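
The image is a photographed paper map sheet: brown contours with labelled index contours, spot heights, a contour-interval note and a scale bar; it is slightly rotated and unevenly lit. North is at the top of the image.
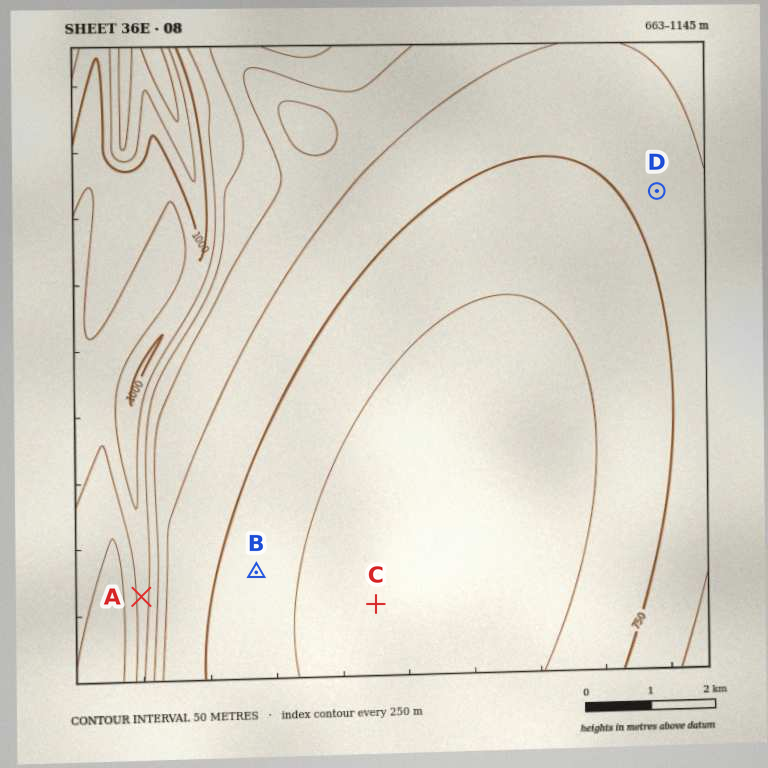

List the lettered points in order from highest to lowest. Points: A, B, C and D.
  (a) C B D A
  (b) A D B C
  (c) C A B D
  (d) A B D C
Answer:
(b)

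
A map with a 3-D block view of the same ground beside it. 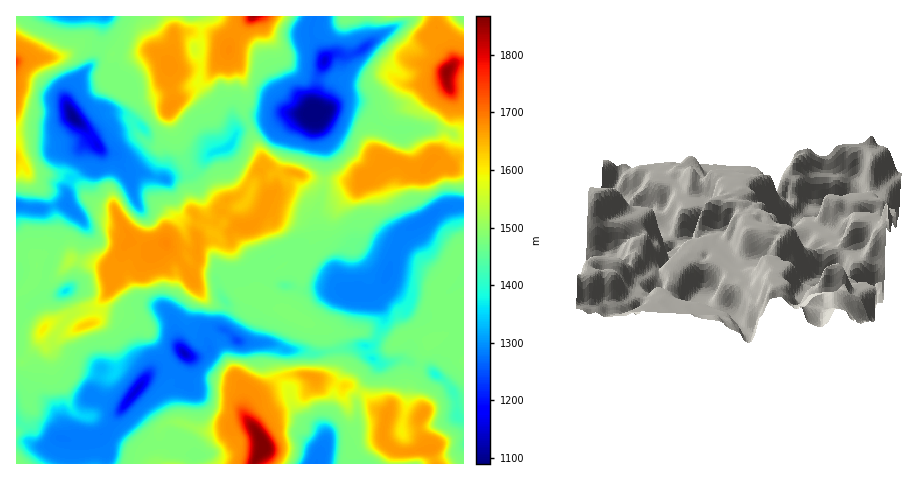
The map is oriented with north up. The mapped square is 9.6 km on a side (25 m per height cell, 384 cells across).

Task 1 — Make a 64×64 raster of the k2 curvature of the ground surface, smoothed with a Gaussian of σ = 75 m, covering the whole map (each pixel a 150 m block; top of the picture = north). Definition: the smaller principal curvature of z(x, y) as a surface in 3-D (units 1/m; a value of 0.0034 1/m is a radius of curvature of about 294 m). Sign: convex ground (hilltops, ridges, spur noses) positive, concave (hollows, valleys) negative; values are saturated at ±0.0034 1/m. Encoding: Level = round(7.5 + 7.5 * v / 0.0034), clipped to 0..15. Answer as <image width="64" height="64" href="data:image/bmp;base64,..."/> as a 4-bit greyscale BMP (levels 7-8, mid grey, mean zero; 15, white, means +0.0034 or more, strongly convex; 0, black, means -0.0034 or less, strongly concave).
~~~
<image width="64" height="64" href="data:image/bmp;base64,Qk12CAAAAAAAAHYAAAAoAAAAQAAAAEAAAAABAAQAAAAAAAAIAAATCwAAEwsAABAAAAAAAAAAAAAAABEREQAiIiIAMzMzAERERABVVVUAZmZmAHd3dwCIiIgAmZmZAKqqqgC7u7sAzMzMAN3d3QDu7u4A////AHd2Q0RERUJXd3dUM0RFVWY5mYh3cVYmiHZTWIdRJFU1dlNGd3d3YliHd3Zmd2Q0VieJt4aDNiV4dDaJiHd4YzZTJGd3d3d0OYh3d3d3ZFZ2JnmmlmQlJHdjaYd2d4ioNUJER3d3d3UniHd3d3ZleHUmeIV0RkMkd1SJh1RXiKg2ZZg1d3Zmd0Jnd3d3d2WJg0eIRVJZcxNnU3iGVGZVY1dWh1RmVWZndCZ4h3h3VIlzeZUnc1dSJGdUd3dUdzAlZmeIZVZ4mGZWY2iIiIdTeGSIYlh0VlVWdkR3iGOIhjVViJhkV3aHZiJ2NYiYh2RWZnU1eHNVZmZnNIiIg2mpNlWIh1VmVWZnUEdjRoh1M0Z2ZVd3U2dURXckiIqTWbg3VXh2VnZDZmdzBndDMyIkZ3ZmeHdEeHdlhzV3ioVXY1dGd3d4iGNGZncQZ3ZVZSVoh3eIhlV4iXSIVGZmVFQ1hTZ3d4iIhTaId3AGd3d2F2iIiId1VWeJdXqFVVRFZmdjZ3d3d3iIRXiIdQR3h3YneKmHZWZ2iJmHaGVmd3d3YxV3d3d3d4hUVnh3RGd3ZkR3u4ZFZ3eIiHZkV3VWeHdSV4eHdmdnd1REVndmd3YzU1h4ZGd3dmVERWeHQjNWZ2Z3d3dmh3d3VWd2VVVnYgFUJXZWiHVDMiNGd3U0d2Z4h3d3dmeHZWd3eJdlQzZANnZCMyIiEAACVVVEREWZh3eId3d1d2ZmRFZ4h2aIRUNoh3ZCMhACV3eIiHZEQ3iHd4iHd2V5dWd2Q0Z3d5tjZnh3d0MzRWd4h4iIiHiDV4h3eHd3dWmWRoiIZGd3inJnd3ZUM2iHd4eId4iHiJVGiHd3d3d1WJdlaImFV3iIU2ZDIiNXiIeHh4iHeId4hkZmZ3d3d3ZVZ3dmVWZXd3Y0QjRGZWiId3eId3d3dmZlRnVXd3d3d2VVZ3dlRDV3UhIliIdmaId3d4iHd2QyM0RHhld3d3d3d2Q2ZlV3QkZTJGdnlkVniHd3iIdlM0Znd1VmVnh3d3h3dABFRIl2MjVWZHmWJXiIiHd3dlRGd3d3dVdmd3d3d4d2UTY1eIdGdlVUiZUmd3d3dlZ2VFd3d3d2VneIh3d3h3d2VjaIh2iXZmWIczd3d3d3d4dkVnZnd3dWd4iId3d3dndmR4h3eId4Z4djN2Z3d3d3h3U1VEVnd1V4iIeHd4h2eGVXmHd4iIh3d4UkRFd3eId3dkNFVFZ3ZIh3d4d3h3ZpdWZ3d3eId3d3gxVlRXd3d3d3ZWmnRWdkeXZ3d3eHd2d2VEZ4d4d4h3hzSKhTNWd3d3d3eJlkZ3VYdniIeHeHdndkJXiHd4iHZ4Znl1ZTM1Z3d4h3iHRWd1RWeIh4h4d4hkNHiHd3eIZYhmeHeIdlNGd3d3d3dUVndkaIiImHeIiDBGh4dkR5hWh2d4iIh4lkV3d3d3h3U0V3VIl3iXdoh0And3dkI3lkZ3d2eIiHiYVXd3dnd3dmQjVkSIdlQ0djAGZXh2EERmV4dndnd3eIhkZ3d3ZWZ3d2MiREVhAAATIFdUqXQBZWZKpViHVnd4d3RnZ3ZUNFZ3eHMTRDEjRDMzmFOZcQeXZUeDWIh2Z3iHdVdndmd2ZlVnd1IhF4iKgxWYZVZQGah1ZERpmHdXiIiGVlZmiod4dTM1dlVndoliJYdomDE3h0N3ZUZ2Z2Z4h3VlVWeZh4h2Znh2V2WGZ2VFZUiVJEQxAlZ3ZERWd3d2Z5ZEaJiIh3eHiYZXZJdZdndTMiJXYyM0VmZ3ZTZ4dneKlkRXiId3d3iIh3mGh2ZWdlZ2ZndVd2Z3ZGiHRIiHZ4hVZlWJd3h3d3iHiYh3VDRWeHVndUZ4ZndkNnZkaahmZ3dlZlZniHd2d4iIiGZTVmVnQVdUaJl3h3YyNGZIl2d3ZDNWZHmYd1RoiHeHZ2Nnh1UDdkd3iHiHd2ZCR1Z1VDNVVTZ1aqhkNHiYhmdnc1iIYyeFWYZnd3d2Z3QndVIlZ2VmVHdFUyNUNFVjRmdzV3YwZ3RoYlU0V3d4hiR2M3ZnVEVkZ1Q0Z3ZDIxFGV3NVUQR3ZHY0Y1Qld3iGRWUmd2Q0NGZHd3d3ZlVDRldGhGUgR4dVdVZIuUJniIVXZUZlRGdiV0d3d3ZmdkaZiFWVdQJ4dTNGdUmpczZ4dmh1NkM0Z2Q1Vnd3d3dVd4iYZXRjBnYyNndkV4iHRGd3eIcmZ3VFQzRVVndmVFiHVWd1U1ImY2d3d1V2eJhlRXd3dzWJdERXZlRndVVWeGRnV4ZVRFdFqYd3VHd3ZmZkRFVmQ1dVdWh3NZhVaIeHRalWdVZCRTWYh3dEeId2VXU0RWZlM2eVWIc1l1eHd4Y3l0VlVWUhBZh3dkV4iIhUdml3RWd2RIZHh0OHeYZVdjmXVGZmd3YAV3dlRneIiVN5eJpDd4mDZhR4YmiJdWd2OLl1V4iXZ2End2Vnd4h3Q3iIiFN3iaNmEWdkN4hnmIczeoRniYdmdmeHVYmIiHY0eIiHU2Z4k1YxJEMUiHmYd2M2V4iHZFZ3d4dUiph3dTR4iHdTRWdyZlZmdRBYiYZndlRXd2RFZ3h3d2Rohnh1VGiId1R2VlJnd2VWYQN3Zoh3d3dTNXd3iHV3dVZmeYdkaYd2VphVM3d0NVNEEAVnmId3czZ3d3d4dFd3ZVablnVnZ2NEVlVRV2Jql2ZkABNniHdkd3dlREVUNnd3VFdlVmVXVJhmd3MmYouYdnZjAAR4dT"/>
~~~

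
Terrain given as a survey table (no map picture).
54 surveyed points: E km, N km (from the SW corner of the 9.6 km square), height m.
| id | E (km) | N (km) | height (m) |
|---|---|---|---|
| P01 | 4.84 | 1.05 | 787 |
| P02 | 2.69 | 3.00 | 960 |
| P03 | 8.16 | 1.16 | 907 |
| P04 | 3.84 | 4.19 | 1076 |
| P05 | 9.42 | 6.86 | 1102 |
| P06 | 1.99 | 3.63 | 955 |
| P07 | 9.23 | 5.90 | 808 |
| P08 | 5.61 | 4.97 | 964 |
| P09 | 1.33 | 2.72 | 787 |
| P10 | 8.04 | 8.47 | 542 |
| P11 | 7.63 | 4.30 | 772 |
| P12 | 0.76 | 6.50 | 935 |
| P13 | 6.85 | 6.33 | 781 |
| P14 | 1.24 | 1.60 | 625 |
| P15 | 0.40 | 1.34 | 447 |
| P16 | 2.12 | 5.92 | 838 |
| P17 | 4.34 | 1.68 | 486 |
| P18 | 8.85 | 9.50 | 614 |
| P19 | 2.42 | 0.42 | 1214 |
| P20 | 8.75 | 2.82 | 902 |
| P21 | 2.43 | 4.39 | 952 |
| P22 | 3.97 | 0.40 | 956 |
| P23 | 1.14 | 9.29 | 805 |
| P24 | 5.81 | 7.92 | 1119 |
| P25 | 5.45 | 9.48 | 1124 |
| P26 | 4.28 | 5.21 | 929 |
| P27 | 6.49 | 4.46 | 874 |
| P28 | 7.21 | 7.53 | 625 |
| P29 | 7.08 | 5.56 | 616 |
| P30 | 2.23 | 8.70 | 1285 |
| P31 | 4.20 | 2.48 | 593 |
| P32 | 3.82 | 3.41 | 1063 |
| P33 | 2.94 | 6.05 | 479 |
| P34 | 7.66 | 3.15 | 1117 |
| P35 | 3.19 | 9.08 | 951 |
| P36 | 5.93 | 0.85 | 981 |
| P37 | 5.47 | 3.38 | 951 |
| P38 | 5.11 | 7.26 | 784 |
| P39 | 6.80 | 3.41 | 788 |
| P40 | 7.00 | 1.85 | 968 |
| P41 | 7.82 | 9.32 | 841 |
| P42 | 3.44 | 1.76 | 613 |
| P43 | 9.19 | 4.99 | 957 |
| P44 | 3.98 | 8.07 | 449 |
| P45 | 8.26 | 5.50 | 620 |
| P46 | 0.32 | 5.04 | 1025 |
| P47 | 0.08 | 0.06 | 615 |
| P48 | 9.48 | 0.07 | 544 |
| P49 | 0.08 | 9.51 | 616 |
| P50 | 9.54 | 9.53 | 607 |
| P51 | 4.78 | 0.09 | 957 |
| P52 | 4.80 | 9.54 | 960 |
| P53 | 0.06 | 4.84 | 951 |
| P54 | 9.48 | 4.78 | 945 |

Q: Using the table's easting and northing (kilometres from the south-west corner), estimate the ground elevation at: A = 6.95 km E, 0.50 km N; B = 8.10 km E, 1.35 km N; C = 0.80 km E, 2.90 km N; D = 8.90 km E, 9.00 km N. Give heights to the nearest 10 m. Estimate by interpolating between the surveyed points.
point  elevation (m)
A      960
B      950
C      750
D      620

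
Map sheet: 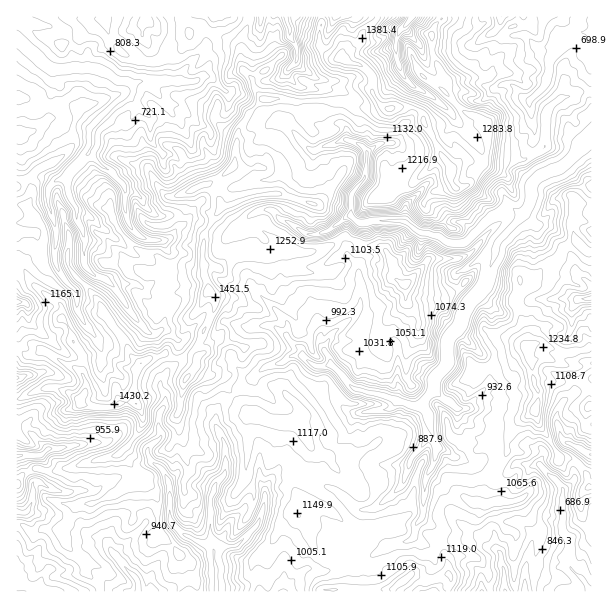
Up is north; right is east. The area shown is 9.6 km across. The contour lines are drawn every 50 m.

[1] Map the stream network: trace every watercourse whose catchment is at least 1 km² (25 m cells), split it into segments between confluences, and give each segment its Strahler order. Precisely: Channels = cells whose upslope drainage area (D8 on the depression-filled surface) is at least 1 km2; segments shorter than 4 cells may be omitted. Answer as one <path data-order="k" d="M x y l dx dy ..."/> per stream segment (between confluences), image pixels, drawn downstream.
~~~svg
<path data-order="2" d="M213 557l2 3 0 6 1 1 0 24"/><path data-order="1" d="M116 555l1 3 8 8 0 1 12 12 1 3 0 9"/><path data-order="1" d="M501 555l0 9 3 6 0 20 2 1"/><path data-order="1" d="M377 552l7-3 3-3 3 0 6-3 5 0 1-1 5 0 7-6 0-3 2-2 0-6 7-10 0-18 2-2 0-13 1-2 0-4 8-12 0-3 1-2 0-7 2-2-2-3 0-4-1-2-2-12-1-1"/><path data-order="2" d="M212 548l1 1 0 8"/><path data-order="1" d="M369 509l5 0 3-3 6-3 19-18 3-6 3-12 2-2 0-4 1-3 12-12 2-3 0-5 6-7 0-3"/><path data-order="1" d="M264 497l0 9-1 1 0 3-2 2-3 12-21 21-3 1-10 0-9 5 0 4-2 2"/><path data-order="1" d="M33 483l0 11-1 1 0 8-3 6-5 4-7-1"/><path data-order="1" d="M545 470l1 3 17 15 0 43 1 3 6 6 0 14-1 1 1 12 3 3 0 2 12 10 0 2 6 7"/><path data-order="1" d="M68 447l-6 0-2 2-12 0-6 6-21 0-1 1-3 0"/><path data-order="1" d="M572 444l9 5 3 3 7 3"/><path data-order="1" d="M156 441l-3 2-6 6 0 4 5 9 6 3 6 6 4 9 0 3 2 2 0 34 1 3 12 12 18 9 3 0 8 5"/><path data-order="1" d="M222 438l2 2 0 4 1 2 0 27-1 3-9 9 0 3-2 1 0 3-3 6 0 38 2 1 0 11"/><path data-order="2" d="M431 428l0-8-6-12 0-9"/><path data-order="1" d="M368 411l4 0 2-1 15 0 7-8 5 0"/><path data-order="1" d="M467 408l-9 0-3-1-8-8-4 0-9-9"/><path data-order="2" d="M401 402l4 0 5 3 9 0 6-6"/><path data-order="3" d="M425 399l9-9"/><path data-order="3" d="M434 390l0-10 13-17 0-22 2-3 10-11 2-6 1-1 0-5 8-13 12-12 0-2 3-3 1-3 0-4 3-6 0-5 6-12 2-12 28-30 0-1"/><path data-order="1" d="M255 375l11-9 9-1 1-2 5 0 10-7 11 0 1 1"/><path data-order="2" d="M332 365l22 24 9 1 6 3 12 2 2 1 3 0 6 3 4 0 5 3"/><path data-order="2" d="M303 357l12 9 12 0 2-1 3 0"/><path data-order="1" d="M287 336l1 3 6 6 5 2 3 3 0 4 1 3"/><path data-order="1" d="M92 333l0-1-8-8-7-15 0-16-2-3-10-9 0-2-6-7-3-6 0-6-2-2 0-9 2-1 0-21-2-2 0-4-3-5 0-6-3-4 0-17 2-3 6-6 10 0 2-3"/><path data-order="1" d="M146 330l-18-21-3-7-8-9-3-6-10-9-3 0-2-2-6-1-7-8-2-3 0-28-1-2 0-4-3-6-3-3 0-12-5-6-3-6 0-3-1-2 0-15"/><path data-order="1" d="M579 299l11 0 1-2"/><path data-order="1" d="M360 294l0 12-1 3-11 12-1 0-17 15 0 2-4 6-2 7 5 5 1 3 0 4 2 2"/><path data-order="1" d="M138 234l-1 0-6-6-3-6 0-3-2-1 0-6-1-2 0-22-2-3-16-17-5-1-12-12-1 0 0-2"/><path data-order="2" d="M351 216l6 6 12 0 2-1 31 0 2 1 3 0 6 6 1 0 6 5 8 0 4 3 6 0 11 7 15 0 3-1 24-24 9-5 6-6 6 0 9 8 1 0 3-3"/><path data-order="3" d="M525 212l3-3 0-3 3-6 0-15 2-3 6-6 6-2 7-4 8-2 3-3 1 0 27-28"/><path data-order="1" d="M264 210l8 0 9 9 6 2 3 3 1 0 15 10 12 0 2-1 7-2 8-6 6-3 6-6 4 0"/><path data-order="2" d="M68 177l1-4 20-20"/><path data-order="2" d="M89 153l1-1 0-3 3-3 0-12 2-2 0-3 24-24 4-1 8-6"/><path data-order="2" d="M368 153l-2 3 0 14-1 1 0 8-9 9 0 1-5 6 0 21"/><path data-order="1" d="M378 144l-7 6-2 0-1 3"/><path data-order="1" d="M299 138l12 12 6 0 7-4 5 0 1-2 3 0 9-4 6 0 9 4 3 0 6 6 0 3 2 0"/><path data-order="1" d="M135 104l-4-5 0-1"/><path data-order="1" d="M164 101l-9-9-2-3 0-8"/><path data-order="1" d="M531 99l14-13 1-3 0-6 3-5 0-10 2-3 18-18 15 0 1-2 6 0 0-12"/><path data-order="2" d="M131 98l3-6 0-8"/><path data-order="1" d="M420 90l-6-3-12-12-1-7-5-9 0-20 2-1 0-3 3-6 7-6 3-6"/><path data-order="3" d="M134 84l-6-3-9 0-8-6-9-4-7-2-2-1-24 0-1 1-17 0-3-3-1 0-14-13-1 0-15-15"/><path data-order="2" d="M153 81l-15 0-4 3"/><path data-order="1" d="M195 81l-42 0"/><path data-order="1" d="M297 60l0-12-3-6-4-4 0-11-3-4 0-5-2-1"/>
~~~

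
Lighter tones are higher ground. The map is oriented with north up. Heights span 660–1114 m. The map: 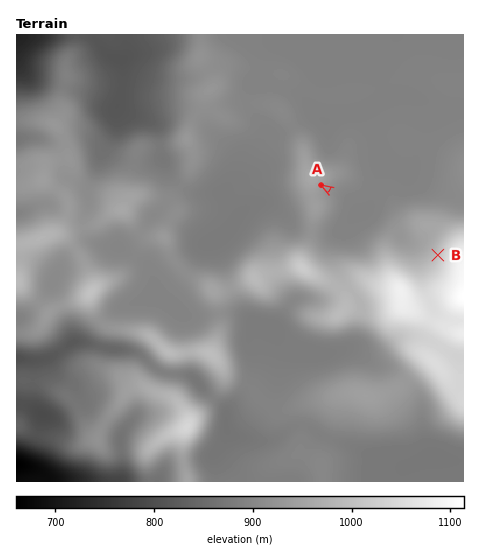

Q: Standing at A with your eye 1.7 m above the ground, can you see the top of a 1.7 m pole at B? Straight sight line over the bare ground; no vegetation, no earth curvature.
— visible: true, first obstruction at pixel None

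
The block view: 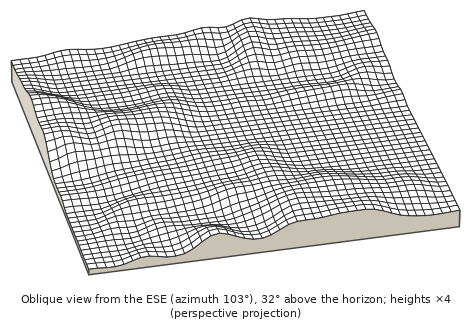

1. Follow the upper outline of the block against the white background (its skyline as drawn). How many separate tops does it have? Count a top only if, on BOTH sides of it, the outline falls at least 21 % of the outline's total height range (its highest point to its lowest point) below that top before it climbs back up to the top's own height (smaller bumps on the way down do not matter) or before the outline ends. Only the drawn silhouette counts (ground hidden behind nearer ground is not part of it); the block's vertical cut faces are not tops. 1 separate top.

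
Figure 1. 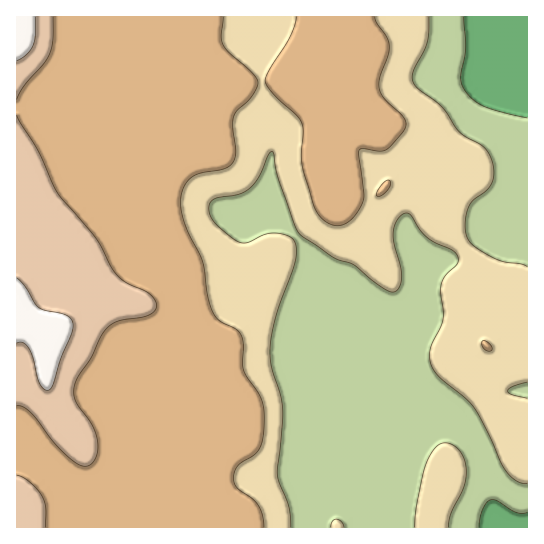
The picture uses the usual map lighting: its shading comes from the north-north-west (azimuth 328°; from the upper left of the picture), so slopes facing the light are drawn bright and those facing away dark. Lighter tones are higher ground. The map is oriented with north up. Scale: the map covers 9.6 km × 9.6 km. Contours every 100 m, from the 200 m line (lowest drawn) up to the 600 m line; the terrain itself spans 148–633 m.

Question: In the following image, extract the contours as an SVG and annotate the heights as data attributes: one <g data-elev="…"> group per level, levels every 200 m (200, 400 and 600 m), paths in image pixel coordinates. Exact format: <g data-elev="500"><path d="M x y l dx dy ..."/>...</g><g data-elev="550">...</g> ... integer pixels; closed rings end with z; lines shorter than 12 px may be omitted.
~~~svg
<g data-elev="200"><path d="M479 527l3-16 4-8 4-3 7 1 20 12 10 0"/><path d="M527 118l-25-6-19-6-10-7-8-9-4-12 5-29-2-32"/></g><g data-elev="400"><path d="M264 527l-2-12-3-9-6-7-16-12-4-9 2-7 3-5 17-12 6-8 3-21-1-22-4-9-15-24-1-27-2-9-6-5-16-8-7-11-5-16-4-32-16-33-6-23 2-16 8-12 10-5 24-4 8-7 3-11-3-24 1-10 3-7 14-13 7-12-1-6-4-5-24-21-6-8-2-10 2-18"/><path d="M485 350l5 1 2-1 0-3-3-4-6-3-1 5z"/><path d="M376 195l3 1 7-5 4-5 0-5-4 0-4 3-5 7z"/><path d="M296 17l-5 18-23 36-3 11 8 12 22 20 6 8 2 9-2 22 1 12 11 40 4 8 6 7 7 4 8 2 7-2 6-5 8-9 4-9 1-8-5-38 0-5 3-1 17 2 7-1 15-16 5-8 0-4-3-5-18-18-5-9 0-12 8-23 1-9-2-8-10-15-2-6"/></g><g data-elev="600"><path d="M17 343l6 0 5 4 5 10 6 26 6 7 5-1 4-7 8-25 9-23 2-12-3-4-4-3-21-5-7-3-13-21-8-8"/><path d="M17 61l9-6 7-9 2-11 0-18"/></g>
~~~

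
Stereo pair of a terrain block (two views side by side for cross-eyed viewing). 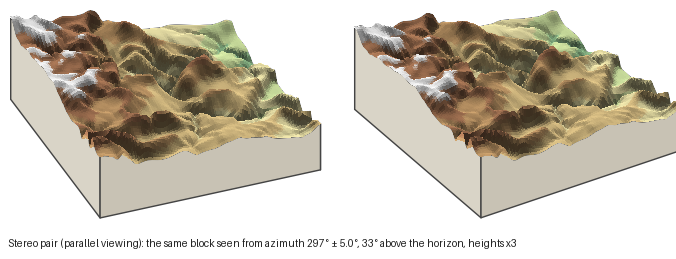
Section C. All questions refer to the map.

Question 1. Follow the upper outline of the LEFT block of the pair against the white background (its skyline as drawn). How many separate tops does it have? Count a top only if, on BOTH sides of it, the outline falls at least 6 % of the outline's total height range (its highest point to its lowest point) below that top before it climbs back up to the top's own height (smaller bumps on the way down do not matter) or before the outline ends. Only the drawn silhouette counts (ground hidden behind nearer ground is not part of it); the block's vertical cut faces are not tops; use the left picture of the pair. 2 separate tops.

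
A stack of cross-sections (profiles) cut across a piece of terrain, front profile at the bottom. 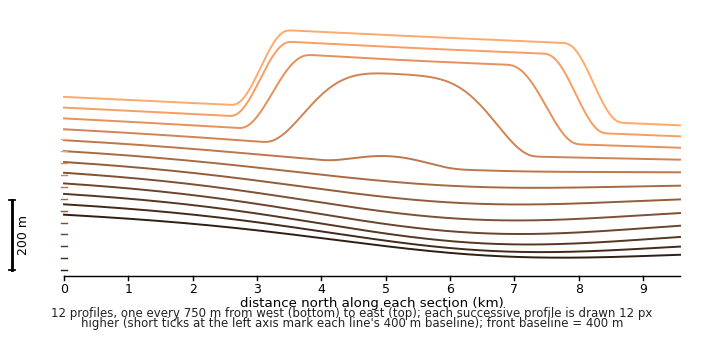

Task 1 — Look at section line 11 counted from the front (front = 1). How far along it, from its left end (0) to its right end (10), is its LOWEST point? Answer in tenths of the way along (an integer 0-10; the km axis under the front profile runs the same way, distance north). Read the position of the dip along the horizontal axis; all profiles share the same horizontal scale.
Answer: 10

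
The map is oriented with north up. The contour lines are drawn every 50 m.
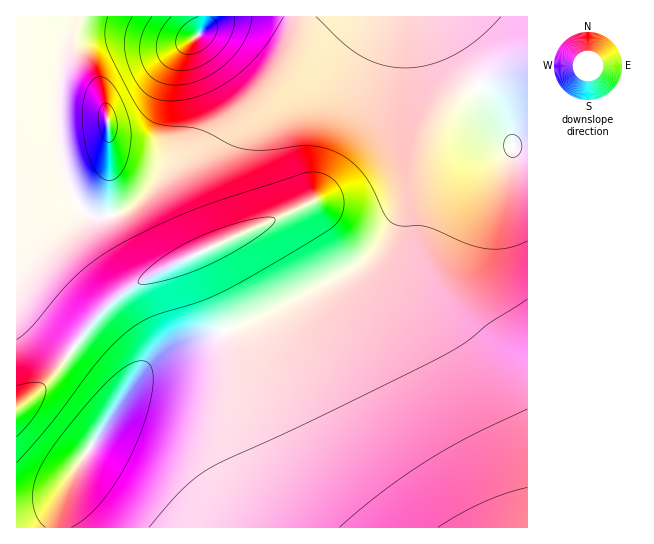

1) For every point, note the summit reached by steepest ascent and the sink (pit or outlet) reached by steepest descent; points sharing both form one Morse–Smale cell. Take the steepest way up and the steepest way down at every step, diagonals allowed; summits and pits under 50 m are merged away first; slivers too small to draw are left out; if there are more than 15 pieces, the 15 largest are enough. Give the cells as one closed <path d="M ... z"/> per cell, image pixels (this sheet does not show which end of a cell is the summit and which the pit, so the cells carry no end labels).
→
<path d="M527 16l-120 1-2 100 3 45-5 39-12 30-10 14-23 20-89 48-45 18 9 34 7 44 13 41 22 36 36 42 217-1z"/><path d="M406 16l-201 0-2 13-15 16-5 17 1 21 8 39-1 11-12 21-24 31-20 19-13 8-12 4-21-1-10-10-15-35-5-28-2-52 6-36 10-28 8-9 4 0-69 0 1 391 32-29 42-54 24-26 23-16 56-28 2 10 19 41 8 24 4 1 42-18 82-44 18-12 12-12 10-14 8-17 8-36z"/><path d="M223 332l-53 17-19 12-19 22-67 104-12 13-11 5-25 4-1 18 294 1-35-42-22-36-9-25-13-72z"/><path d="M203 16l-117 0-5 1-8 9-8 19-5 22-3 23 0 39 6 36 6 21 10 19 10 10 21 1 12-4 13-8 20-19 29-39 7-13 1-11-8-39-1-21 5-17 15-16z"/><path d="M194 255l-56 28-23 16-24 26-42 54-33 30 1 100 25-4 11-5 12-13 67-104 19-22 19-12 54-18-28-66z"/>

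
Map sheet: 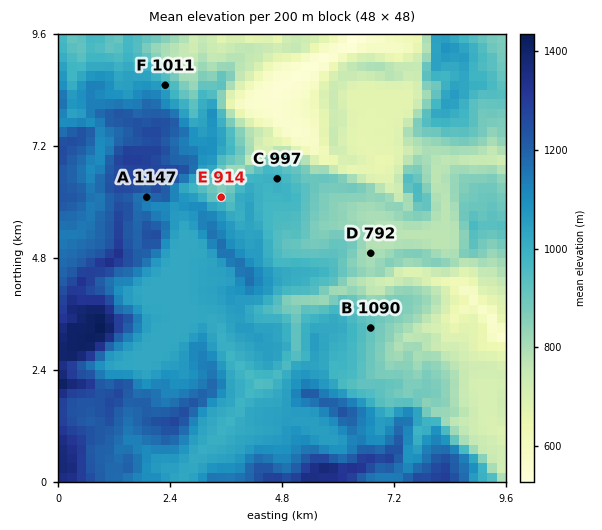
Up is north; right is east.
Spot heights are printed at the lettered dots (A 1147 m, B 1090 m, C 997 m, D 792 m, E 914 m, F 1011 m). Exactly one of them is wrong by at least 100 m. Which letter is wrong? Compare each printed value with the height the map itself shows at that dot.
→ B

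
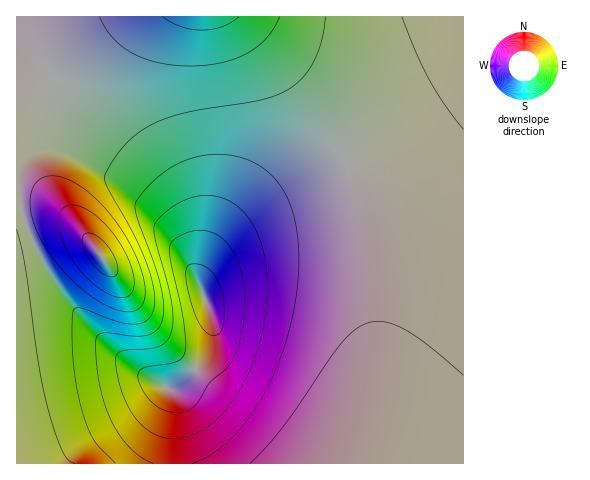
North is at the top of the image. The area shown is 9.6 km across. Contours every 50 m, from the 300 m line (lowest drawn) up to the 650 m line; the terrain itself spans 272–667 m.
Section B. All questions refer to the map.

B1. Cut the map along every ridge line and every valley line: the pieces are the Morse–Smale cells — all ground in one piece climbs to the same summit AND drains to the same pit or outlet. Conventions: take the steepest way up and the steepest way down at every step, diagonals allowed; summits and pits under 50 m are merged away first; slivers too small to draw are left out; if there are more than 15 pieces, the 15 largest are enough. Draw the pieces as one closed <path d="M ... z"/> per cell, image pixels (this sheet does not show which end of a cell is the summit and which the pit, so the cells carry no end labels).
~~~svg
<path d="M463 94l-16 13-44 28-139 70-21 15-24 24-20 34 0 7 14 40-2 22-18 25-12 12-11 5 5 11-2 64 291-1z"/><path d="M463 16l-446 0-1 6 20 35 22 28 25 25 60 53 28 33 19 39 3 16 2 22 4 10 6-18 14-21 15-16 23-18 27-17 119-58 44-28 17-13z"/><path d="M17 23l-1 440 156 1 3-64-5-11 11-5 12-12 13-16 7-17-1-20-17-46-3-29-6-20-12-24-16-20-33-33-42-37-33-34-24-33z"/>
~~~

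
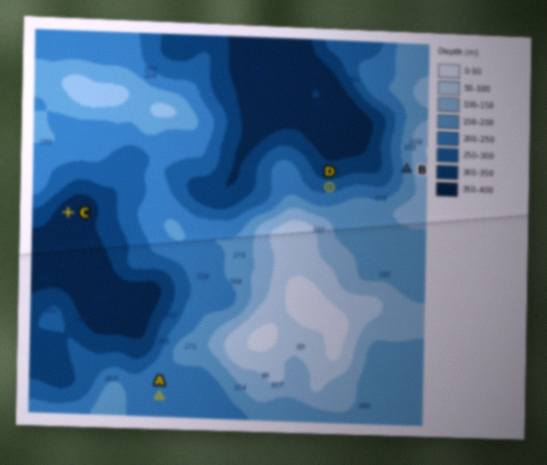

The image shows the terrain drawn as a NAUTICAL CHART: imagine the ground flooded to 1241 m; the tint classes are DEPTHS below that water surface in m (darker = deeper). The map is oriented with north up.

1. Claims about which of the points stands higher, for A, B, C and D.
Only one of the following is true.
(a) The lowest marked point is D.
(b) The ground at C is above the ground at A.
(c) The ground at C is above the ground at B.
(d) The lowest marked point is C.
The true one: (d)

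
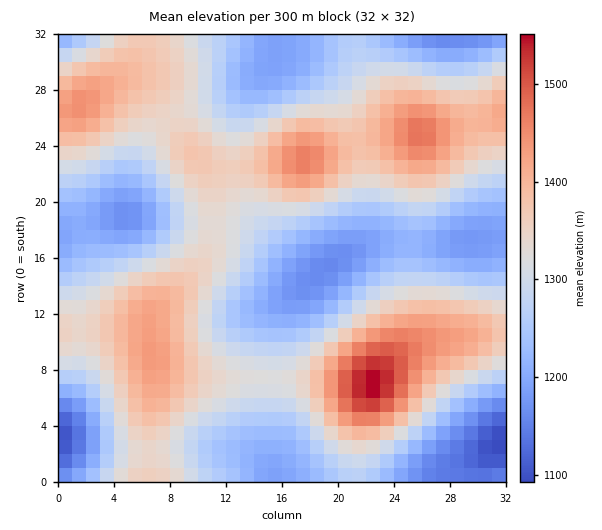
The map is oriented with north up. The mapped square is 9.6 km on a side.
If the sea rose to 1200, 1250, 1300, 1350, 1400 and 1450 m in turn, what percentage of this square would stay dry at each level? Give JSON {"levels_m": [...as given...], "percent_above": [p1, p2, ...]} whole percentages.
{"levels_m": [1200, 1250, 1300, 1350, 1400, 1450], "percent_above": [87, 71, 54, 34, 15, 4]}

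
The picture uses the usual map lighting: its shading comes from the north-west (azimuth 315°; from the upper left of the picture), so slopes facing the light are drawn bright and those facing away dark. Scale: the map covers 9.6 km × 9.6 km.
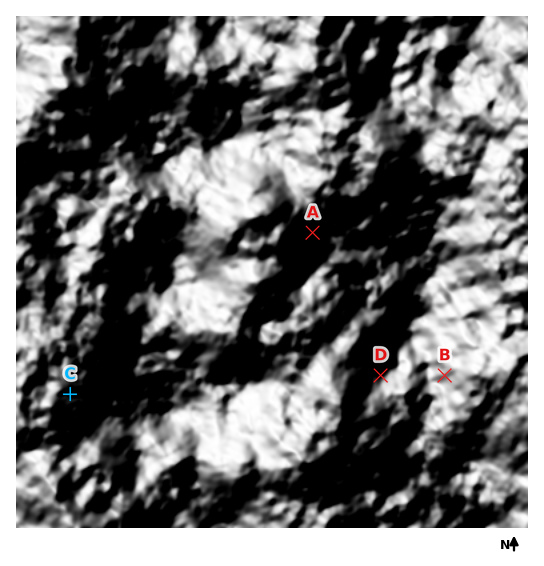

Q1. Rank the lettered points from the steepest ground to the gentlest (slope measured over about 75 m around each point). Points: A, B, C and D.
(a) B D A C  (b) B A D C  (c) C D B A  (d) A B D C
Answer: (d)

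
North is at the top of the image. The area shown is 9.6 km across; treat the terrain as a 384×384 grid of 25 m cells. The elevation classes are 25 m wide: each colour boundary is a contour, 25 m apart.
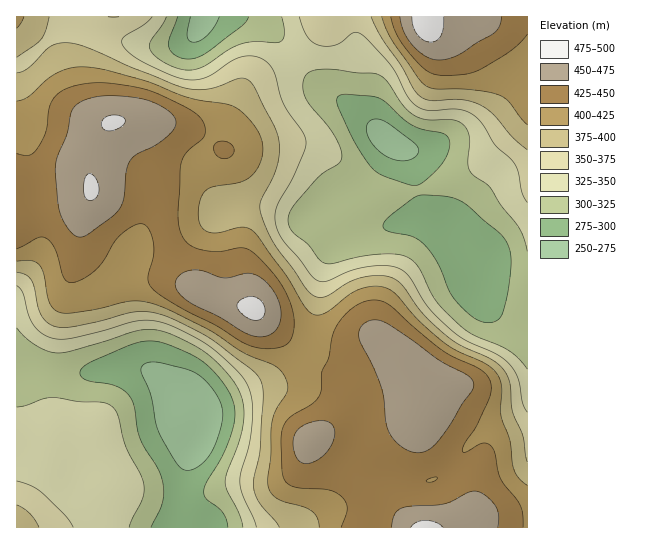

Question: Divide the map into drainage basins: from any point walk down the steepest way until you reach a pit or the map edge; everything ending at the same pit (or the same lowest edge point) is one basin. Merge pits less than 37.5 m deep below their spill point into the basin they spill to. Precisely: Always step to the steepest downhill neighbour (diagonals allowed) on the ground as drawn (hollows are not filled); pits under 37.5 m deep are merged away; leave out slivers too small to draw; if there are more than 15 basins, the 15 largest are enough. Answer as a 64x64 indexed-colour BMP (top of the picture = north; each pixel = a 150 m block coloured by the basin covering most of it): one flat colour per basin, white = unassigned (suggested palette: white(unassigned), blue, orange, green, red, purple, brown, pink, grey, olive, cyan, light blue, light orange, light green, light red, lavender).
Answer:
<image width="64" height="64" href="data:image/bmp;base64,Qk12CAAAAAAAAHYAAAAoAAAAQAAAAEAAAAABAAQAAAAAAAAIAAATCwAAEwsAABAAAAAAAAAA////ALR3HwAOf/8ALKAsACgn1gC9Z5QAS1aMAMJ34wB/f38AIr28AM++FwDox64AeLv/AIrfmACWmP8A1bDFACIiIiIiIiIiIiIiIiIiIiIiIiIiIiIiIiIiIiERERERIiIiIiIiIiIiIiIiIiIiIiIiIiIiIiIiIiIiIiEREREiIiIiIiIiIiIiIiIiIiIiIiIiIiIiIiIiIiIiIRERESIiIiIiIiIiIiIiIiIiIiIiIiIiIiIiIiIiIiIhERERIiIiIiIiIiIiIiIiIiIiIiIiIiIiIiIiIiIiIiEREREiIiIiIiIiIiIiIiIiIiIiIiIiIiIiIiIiIiIiERERESIiIiIiIiIiIiIiIiIiIiIiIiIiIiIiIiIiIiIRERERIiIiIiIiIiIiIiIiIiIiIiIiIiIiIiIiIiIiIREREREiIiIiIiIiIiIiIiIiIiIiIiIiIiIiIiIiIiIRERERESIiIiIiIiIiIiIiIiIiIiIiIiIiIiIiIiIiIRERERERIiIiIiIiIiIiIiIiIiIiIiIiIiIiIiIiIiIREREREREiIiIiIiIiIiIiIiIiIiIiIiIiIiIiIiIiIRERERERESIiIiIiIiIiIiIiIiIiIiIiIiIiIiIiIiIhERERERERIiIiIiIiIiIiIiIiIiIiIiIiIiIiIiIiIiEREREREREiIiIiIiIiIiIiIiIiIiIiIiIiIiIiIiIiIRERERERESIiIiIiIiIiIiIiIiIiIiIiIiIiIiIiIiIRERERERERIiIiIiIiIiIiIiIiIiIiIiIiIiIiIiIiIhEREREREREiIiIiIiIiIiIiIiIiIiIiIiIiIiIiIiIiERERERERESIiIiIiIiIiIiIiIiIiIiIiIiIiIiIiIiIRERERERERIiIiIiIiIiIiIiIiIiIiIiIiIiIRERIiIREREREREREiIiIiIiIiIiIiIiIiIiIiIiIiERERERERERERERERESIiIiIiIiIiIiIiIiIiIiIiIhERERERERERERERERERIiIiIiIiIiIiIiIiIiIiIiIhEREREREREREREREREREiIiIiIiIiIiIiIiIiIiIiIhERERERERERERERERERESIiIiIiIiIiIiIiIiIiIiIhERERERERERERERERERERIiIiIiIiIiIiIiIiIiIiIhEREREREREREREREREREREiIiIiIiIiIiIiIiIiIiIhERERERERERERERERERERESIiIiIiIiIiIiIiIiIiIRERERERERERERERERERERERIiIiIiIiIiIiIiIiIhEREREREREREREREREREREREREiIiIiIiIiIiIiIiERERERERERERERERERERERERERESIiIiIiIiIiIiIiERERERERERERERERERERERERERERIiIiIiIiIiIiIiEREREREREREREREREREREREREREREiIiIiIiIiIiIiERERERERERERERERERERERERERERESIiIiIiIiIiIiIRERERERERERERERERERERERERERERIiIiIiIiIiIiIhEREREREREREREREREREREREREREREiIiIiIiIiIiIhERERERERERERERERERERERERERERESIiIiIiIiIiIiERERERERERERERERERERERERERERERIiIiIiIiIiIiIREREREREREREREREREREREREREREREiIiIiIiIiIiIhEREREREREREREREREREREREREREREREiIiIiIiIiIhEREREREREREREREREREREREREREREREREREiIiIiIiEREREREREREREREREREREREREREREREREREREiIiIiIRERERERERERERERERERERERERERERERERERESIiIiIhERERERERERERERERERERERERERERERERERERIiIiIhEREREREREREREREREREREREREREREREREREREiIiIiERERERERERERERERERERERERERERERERERERESIiIiERERERERERERERERERERERERERERERERERERERIiIiIRERERERERERERERERERERERERERERERERERERESIiIRERERERERERERERERERERERERERERERERERERERIiIhERERETMRERERERERERERERERERERERERERERERESIhEREREzMxERERERERERERERERERERERERERERERERIiERETMzMzERERERERERERERERERERERERERERERETMzMzMzMzMzMxERERERERERERERERERERERERERERETMzMzMzMzMzMzERERERERERERERERERERERERERERETMzMzMzMzMzMzMxERERERERERERERERERERERERERERMzMzMzMzMzMzMzERERERERERERERERERERERERERERMzMzMzMzMzMzMzMxEREREREREREREREREREREREREREzMzMzMzMzMzMzMzMxEREREREREREREREREREREREREzMzMzMzMzMzMzMzMzMxERERERERERERERERERERERETMzMzMzMzMzMzMzMzMzMRERERERERERERERERERERETMzMzMzMzMzMzMzMzMzMzMRERERERERERERERERERETMzMzMzMzMzMzMzMzMzMzMzERERERERERERERERERETMzMzMzMzMzMzMzMzMzMzMzMRERERERERERERERERETMzMzMzMzMzMzMzMzMzMzMzMzERERERERERERERERETMzMzMzMzMzMzMzMzMzMzMzMzMRERERERERERERERER"/>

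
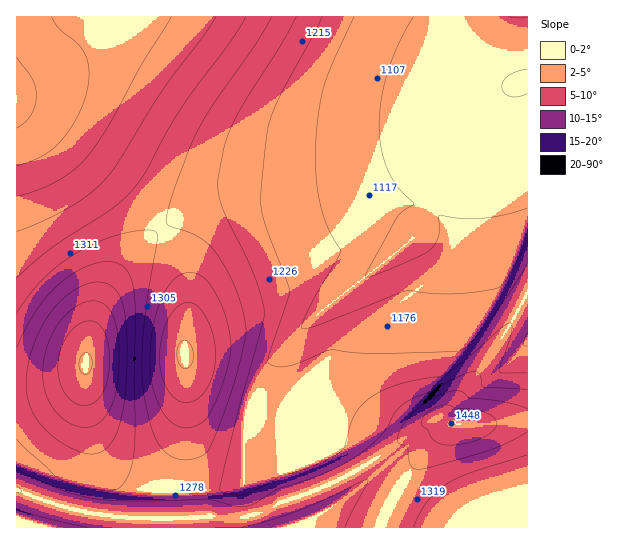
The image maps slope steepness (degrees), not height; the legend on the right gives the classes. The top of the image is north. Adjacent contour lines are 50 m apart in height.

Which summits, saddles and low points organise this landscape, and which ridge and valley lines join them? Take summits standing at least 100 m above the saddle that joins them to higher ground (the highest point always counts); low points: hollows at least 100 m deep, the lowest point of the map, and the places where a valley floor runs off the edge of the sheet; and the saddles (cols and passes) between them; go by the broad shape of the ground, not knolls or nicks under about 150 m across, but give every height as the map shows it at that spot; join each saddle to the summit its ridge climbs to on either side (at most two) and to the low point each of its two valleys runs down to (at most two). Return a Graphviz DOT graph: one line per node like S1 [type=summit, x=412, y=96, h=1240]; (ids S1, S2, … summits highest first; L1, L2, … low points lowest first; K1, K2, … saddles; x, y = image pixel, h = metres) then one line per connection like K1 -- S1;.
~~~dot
graph terrain {
  S1 [type=summit, x=17, y=95, h=1565];
  S2 [type=summit, x=185, y=355, h=1455];
  S3 [type=summit, x=455, y=423, h=1450];
  L1 [type=low, x=86, y=363, h=1046];
  L2 [type=low, x=518, y=83, h=1049];
  K1 [type=saddle, x=162, y=229, h=1301];
  K2 [type=saddle, x=182, y=489, h=1276];
  K1 -- S1;
  K1 -- S2;
  K1 -- L1;
  K1 -- L2;
  K2 -- S2;
  K2 -- S3;
  K2 -- L1;
  K2 -- L2;
}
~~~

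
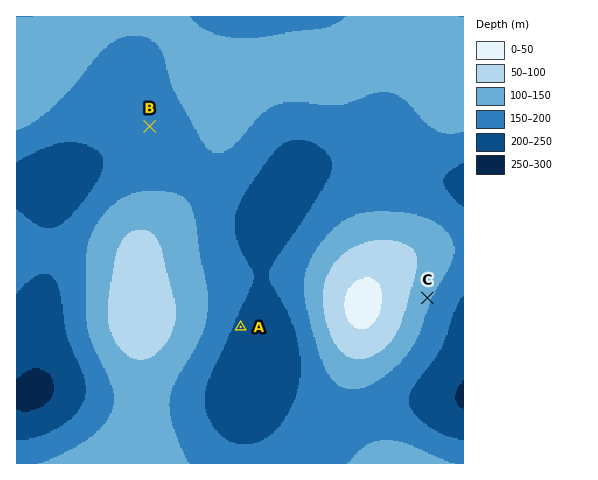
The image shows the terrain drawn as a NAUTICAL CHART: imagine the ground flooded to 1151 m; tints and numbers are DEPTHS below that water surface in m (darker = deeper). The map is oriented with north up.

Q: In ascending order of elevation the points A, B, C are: A B C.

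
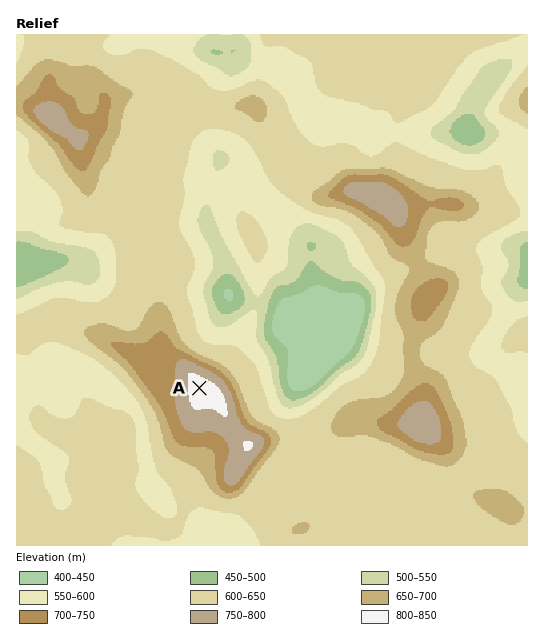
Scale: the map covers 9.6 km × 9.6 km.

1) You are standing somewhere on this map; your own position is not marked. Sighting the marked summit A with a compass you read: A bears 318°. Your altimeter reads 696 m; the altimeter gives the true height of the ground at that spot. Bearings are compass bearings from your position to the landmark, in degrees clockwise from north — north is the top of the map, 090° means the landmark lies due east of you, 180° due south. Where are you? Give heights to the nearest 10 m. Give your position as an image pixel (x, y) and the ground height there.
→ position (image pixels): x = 262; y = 458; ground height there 700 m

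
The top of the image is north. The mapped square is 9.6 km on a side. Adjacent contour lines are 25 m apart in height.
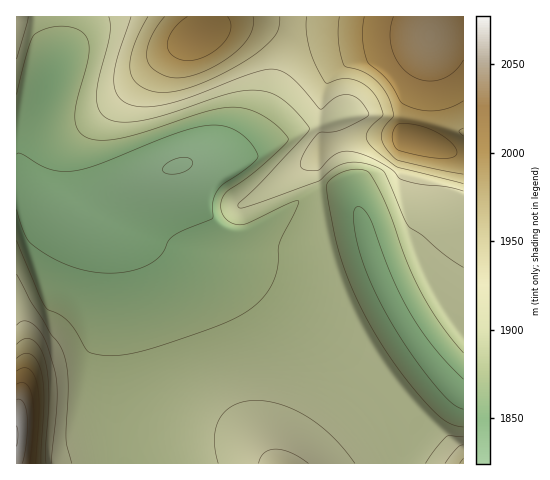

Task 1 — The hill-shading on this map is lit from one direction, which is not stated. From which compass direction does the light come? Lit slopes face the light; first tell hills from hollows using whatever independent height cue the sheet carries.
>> SW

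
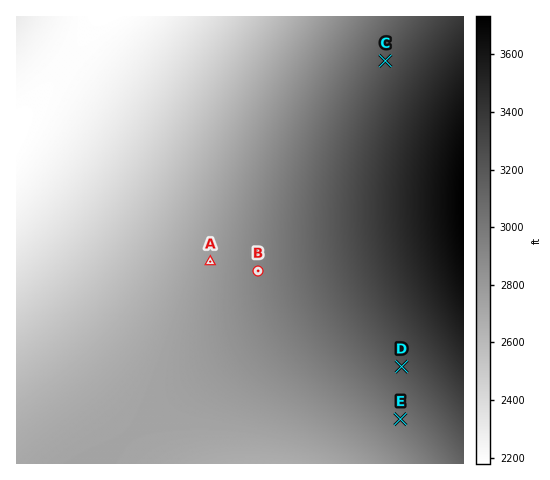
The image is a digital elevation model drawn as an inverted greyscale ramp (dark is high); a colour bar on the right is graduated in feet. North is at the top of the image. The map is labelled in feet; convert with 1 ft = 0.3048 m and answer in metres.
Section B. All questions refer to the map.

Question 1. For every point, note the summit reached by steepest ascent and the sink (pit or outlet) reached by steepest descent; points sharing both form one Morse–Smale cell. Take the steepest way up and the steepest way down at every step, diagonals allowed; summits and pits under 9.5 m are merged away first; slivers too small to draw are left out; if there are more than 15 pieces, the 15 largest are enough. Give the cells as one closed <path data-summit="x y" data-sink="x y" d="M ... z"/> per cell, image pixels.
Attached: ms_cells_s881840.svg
<path data-summit="463 203" data-sink="17 132" d="M463 16l-365 0-2 2-36 55-44 51 1 340 79 0 41-35 50-39 84-54 40-22 63-31 57-22 33-10z"/><path data-summit="463 203" data-sink="259 463" d="M463 252l-32 9-57 22-63 31-40 22-84 54-50 39-41 34 367 1z"/><path data-summit="17 17" data-sink="17 132" d="M97 16l-81 1 1 106 43-50z"/>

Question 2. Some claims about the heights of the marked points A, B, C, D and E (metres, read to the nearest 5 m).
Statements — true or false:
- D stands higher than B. true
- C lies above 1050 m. false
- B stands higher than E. false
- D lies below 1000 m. true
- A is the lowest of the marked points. true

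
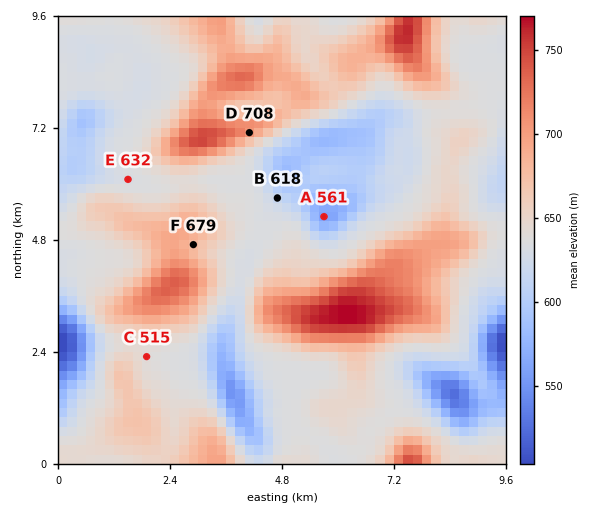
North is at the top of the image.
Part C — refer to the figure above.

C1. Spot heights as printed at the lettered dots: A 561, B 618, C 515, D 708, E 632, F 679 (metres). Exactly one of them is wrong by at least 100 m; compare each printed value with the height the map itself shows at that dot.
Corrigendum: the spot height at C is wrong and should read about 640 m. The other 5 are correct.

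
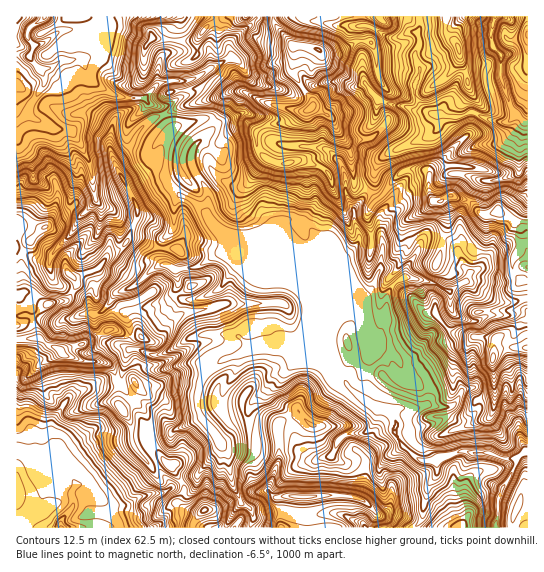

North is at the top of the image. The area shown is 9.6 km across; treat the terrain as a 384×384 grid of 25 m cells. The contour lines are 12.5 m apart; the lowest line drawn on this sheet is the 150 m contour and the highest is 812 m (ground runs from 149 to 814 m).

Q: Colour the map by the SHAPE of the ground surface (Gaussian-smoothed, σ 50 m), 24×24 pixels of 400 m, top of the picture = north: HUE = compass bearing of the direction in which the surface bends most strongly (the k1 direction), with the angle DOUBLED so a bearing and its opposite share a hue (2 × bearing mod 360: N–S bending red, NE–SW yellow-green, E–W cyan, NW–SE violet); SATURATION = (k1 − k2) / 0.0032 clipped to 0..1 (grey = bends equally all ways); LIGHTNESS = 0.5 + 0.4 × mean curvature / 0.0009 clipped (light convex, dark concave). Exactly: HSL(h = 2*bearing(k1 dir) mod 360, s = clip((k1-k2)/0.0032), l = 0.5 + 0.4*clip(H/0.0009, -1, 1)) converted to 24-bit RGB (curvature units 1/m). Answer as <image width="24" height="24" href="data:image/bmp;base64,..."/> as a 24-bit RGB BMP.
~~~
<image width="24" height="24" href="data:image/bmp;base64,Qk32BgAAAAAAADYAAAAoAAAAGAAAABgAAAABABgAAAAAAMAGAAATCwAAEwsAAAAAAAAAAAAAfYlzsXV6LYeajZxzbGWAbkuL2cE1RKeJ6qm5S+aENADqFgop3uJ/hYBKfKNFuywzmTX5kMn5IHeGSGKjpJe4897YAAoz1dGnfJqWfH2HWVucj35wa1FebaBBO4YYo95HOeJ414iZWQBozef+wOX80tP51NL50tr5wev43BxLXlJyMFpzm6Nxza54AAsz4L+yknN1gHt5gW98cVRpf2hue2BckuHEl+OBDG4mnitJG427X4wjsLkONj8bbGguRTEcpZopUsjVr4nGIyV/yc2OyHGrxJntAMTIgHRufX95eWJ4eF+FkYKhpNe7btamtHHUsqraLyNIfINEOWFU5ryBfk9OHmQhnXbIxOfVJX18ZhsiXUETPmAKOj4IYDUEB4EgcoVreWFcZ1ZAQH1FeEtBpMxousdmFmcLejA6ajNcXKB3aFqQxLWKkHakzqfgAP+UmX4rfzNsbFWVh5Lj37TswIXRjeaadh2BflBIiLxhUGLcu5bdjtPgboDJpUFBuefMMR5QfaiwbLluTKOry4nMmdihY5yVildhaz1MfU1WRohKQ8ZFH0JywV3M/J+OmRhi48wnXq9GKFw4O1sqtLBVwGaYt7vbsFhLJThVdreHyJCrQJx9M3Fg7tzUXjVfc0pOhWZ9eZ+pgpCpXE17yHgpTEwM/9V+UI3wixD630KtPrbXndr9Xf7hYsq+2kS56ixlNEBiY5NRTIVcs3V6SHtZiYY5fFRojoVxZ4uWoH16fGFyXkVhpTNcMxfW9/vQglkuZ43TnOzuzcD1zPUzSSUYn1QVsf8MDKU/kEm5b4qUb4JidHhYgHhtdoB0c25/naqLaGl5el5uhFNeRE6eYnq+bq7q6sCrj4zVlq5NWl4ZFygLmywU68fxV5bOeFFhzXewdlNEdoFNSW5GhIVgjoNlYomBcnt+nJR6g2mGV0l0plp9bd6XEvPuvLcGxbNMt0p1cZuD49P3xnXkVrIYDoVp1XbajKpNSpWMIsBfvpzcn6PViIrVtM3fblOKfn5/e4N2h118SS182fLo5PbVIgxWotDiqjx4faQ/l7yDRhpE4qFu2muqL4NYDDwX7bquMSXC69jzJcGThV5QbGVMe3BPfXF2f39/eGV6K59hNvVhU0wNfkgAFK0ZMHJRlVeszNu6uZpkDCQ41umjjEy+4ZarTIBYUFccrI4lGIMhllVBd2ZufH55h359gXp3e3t/UUBp79+vbxamIHXF8NvfZE2McIpGKlhR27yNx32CzZBKAJJbElai7pXK6azEMJ+kmmHLlG+yalOBeXZbdH1vfHN5k5N6blxjq4Uy4+8wRBiGh6NJWIs4lEJgpUFLKHRElLhWhb295LDELhKhCbxwWBcg68eYmLTXKGy5iUhrhUFyn7iFWIJzbGxQc15EXDBJGP+g8dikIWh+7ZTNpZctGmcmpODkp7nji8PVxKV+1SxSeYnkLAljhkte1/rRXjdccTJDoz5TT1SByaOcXT5gfFxRhalT4EtpANP4POu/ZTPCLkde0vf52NP4L9nd06LhrGTFjQC88vjTci2dQQhW2/PJb9Fhc0VxZ3yxfzeWgcO2lzt1wDpfkNGZRJy7zP/gmQDSJE9myJPmbXjiue15gHMNxxNOAPU3vIgQHTQlt+RkmS9TNQ9D3/rRZC9SbF97s5JtTIWWgE5uUyd11vXaYI3N2lSWXB0VwO9YPy4VCikMMnYe0Td//2V9SI0bWzwvf4JBaI98blhBYVMxQpmo58iOnT+5WYOBVYFiqWCPcUqLMl3L88DFqEZsq45TL3KshuehhFLlx4PYPqOGLFhLfdVM8Nb1PGO1ZVuLQIBkhn2niJC1T5mjzeu5MTTlxhpgzDOKzi5eWUQgJ1oIxpEAerzp4sbptOXuspjVKlaY98Mwch4wTlUuaXornIMAVMYybhlWg7m0RmiedX1pXHtRjiAS41sAAI9oRf8BU0vKr6DwzOj/zwL/WSIPeOwcfpQTcFwdLgUhz/zSEhGg7sjcIEdmx/bHPhRwx4Reu0pkcH0onp5lWFqEODx7352YHxLn64zRGJkXG1sYPQ4G4zJypeTVu2x33q+cMp+IDl3UkLFTRDl7a4FH3mltO9pgAgCL6uHQIQmS2MtkhHemcIp9PE5l03q65mOWMKWH325sPoipRCZgUspor9OHw9Ht293wxW/pivb0XTyMTDmVmWSW4/TXX7KHLAAzmuZJE//29Rzap6dic5CGUl1yEIkx/cowjjWT3F51t1HLG+vGIWaWaftPMiwUYD8adUUhtAIjof9GIzZnYmWav+GHznM1AD9Z0UMX"/>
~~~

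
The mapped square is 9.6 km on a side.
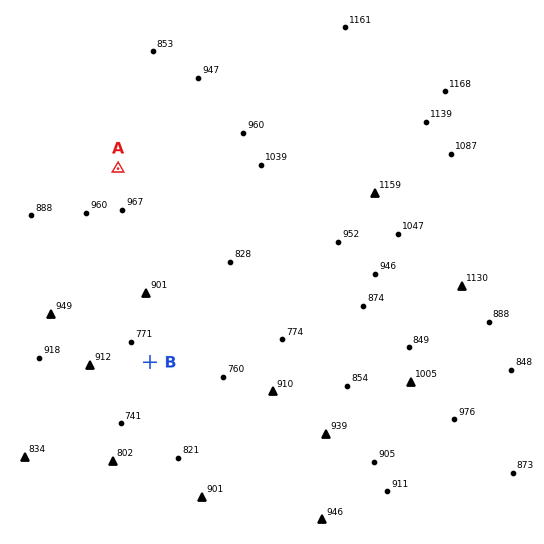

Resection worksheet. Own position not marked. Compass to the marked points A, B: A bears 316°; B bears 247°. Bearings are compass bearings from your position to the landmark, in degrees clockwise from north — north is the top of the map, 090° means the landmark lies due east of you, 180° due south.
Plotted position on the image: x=260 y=315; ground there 780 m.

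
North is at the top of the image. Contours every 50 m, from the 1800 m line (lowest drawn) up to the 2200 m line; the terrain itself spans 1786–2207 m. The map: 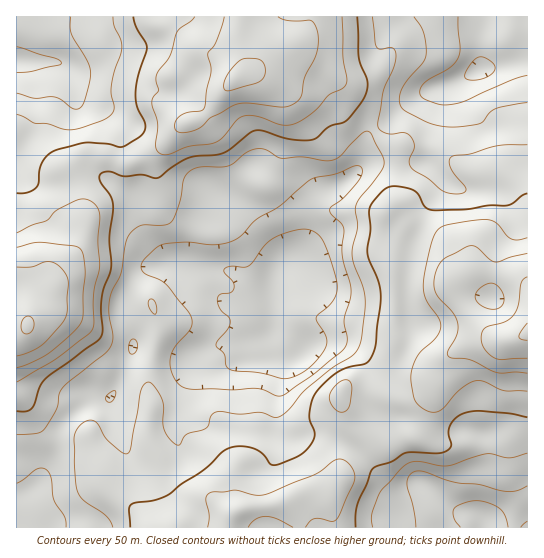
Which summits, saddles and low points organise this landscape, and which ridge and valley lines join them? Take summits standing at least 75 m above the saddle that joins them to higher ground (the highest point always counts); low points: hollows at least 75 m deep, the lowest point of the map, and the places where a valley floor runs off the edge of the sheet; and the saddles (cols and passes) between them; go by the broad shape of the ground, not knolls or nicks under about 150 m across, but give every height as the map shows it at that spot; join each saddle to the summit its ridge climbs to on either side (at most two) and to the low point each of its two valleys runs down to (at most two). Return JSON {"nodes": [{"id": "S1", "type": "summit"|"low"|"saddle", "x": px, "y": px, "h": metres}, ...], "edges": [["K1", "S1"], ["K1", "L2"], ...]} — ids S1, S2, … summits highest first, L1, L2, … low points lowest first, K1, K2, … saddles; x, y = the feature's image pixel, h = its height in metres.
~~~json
{"nodes": [
{"id": "S1", "type": "summit", "x": 527, "y": 333, "h": 2207},
{"id": "S2", "type": "summit", "x": 27, "y": 326, "h": 2206},
{"id": "S3", "type": "summit", "x": 237, "y": 78, "h": 2162},
{"id": "L1", "type": "low", "x": 479, "y": 70, "h": 1786},
{"id": "L2", "type": "low", "x": 282, "y": 266, "h": 1805},
{"id": "L3", "type": "low", "x": 485, "y": 526, "h": 1818},
{"id": "L4", "type": "low", "x": 17, "y": 61, "h": 1830},
{"id": "K1", "type": "saddle", "x": 342, "y": 442, "h": 2026},
{"id": "K2", "type": "saddle", "x": 115, "y": 161, "h": 2012},
{"id": "K3", "type": "saddle", "x": 374, "y": 130, "h": 1952},
{"id": "K4", "type": "saddle", "x": 59, "y": 439, "h": 1935}],
"edges": [["K1", "S1"], ["K1", "L2"], ["K1", "L3"], ["K2", "S2"], ["K2", "S3"], ["K2", "L2"], ["K2", "L4"], ["K3", "S1"], ["K3", "S3"], ["K3", "L1"], ["K3", "L2"], ["K4", "S1"], ["K4", "S2"], ["K4", "L2"]]}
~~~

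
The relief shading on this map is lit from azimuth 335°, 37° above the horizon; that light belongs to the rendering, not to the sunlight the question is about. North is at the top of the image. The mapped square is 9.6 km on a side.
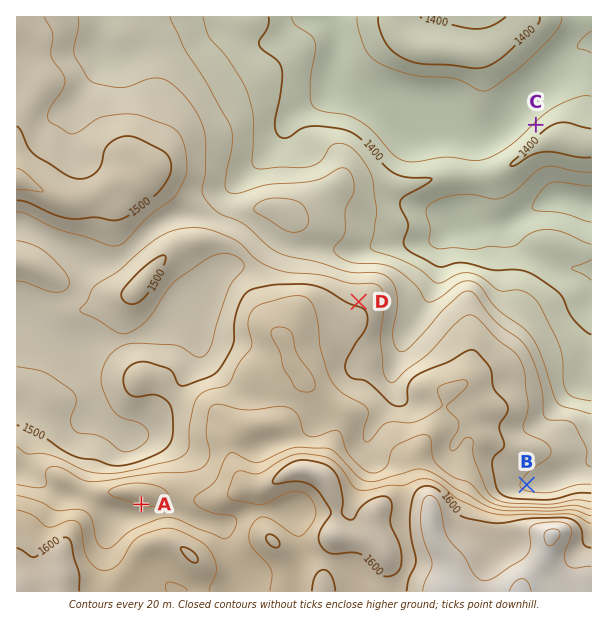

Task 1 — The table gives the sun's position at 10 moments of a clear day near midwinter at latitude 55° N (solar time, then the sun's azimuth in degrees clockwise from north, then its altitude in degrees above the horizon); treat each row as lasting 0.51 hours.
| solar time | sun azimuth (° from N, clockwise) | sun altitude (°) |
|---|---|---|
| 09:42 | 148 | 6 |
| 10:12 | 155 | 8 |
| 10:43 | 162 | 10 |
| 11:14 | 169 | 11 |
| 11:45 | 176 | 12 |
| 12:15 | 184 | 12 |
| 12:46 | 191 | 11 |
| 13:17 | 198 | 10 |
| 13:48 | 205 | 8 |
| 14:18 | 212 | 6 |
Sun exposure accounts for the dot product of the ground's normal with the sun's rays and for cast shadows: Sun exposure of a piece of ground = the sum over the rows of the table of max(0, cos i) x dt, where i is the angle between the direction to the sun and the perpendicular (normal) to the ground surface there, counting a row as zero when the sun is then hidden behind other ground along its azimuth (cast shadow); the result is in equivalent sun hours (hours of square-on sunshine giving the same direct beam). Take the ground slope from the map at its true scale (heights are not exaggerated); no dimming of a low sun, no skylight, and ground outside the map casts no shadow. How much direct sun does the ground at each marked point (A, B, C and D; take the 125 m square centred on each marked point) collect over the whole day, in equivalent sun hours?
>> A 1.2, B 0.1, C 0.5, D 0.7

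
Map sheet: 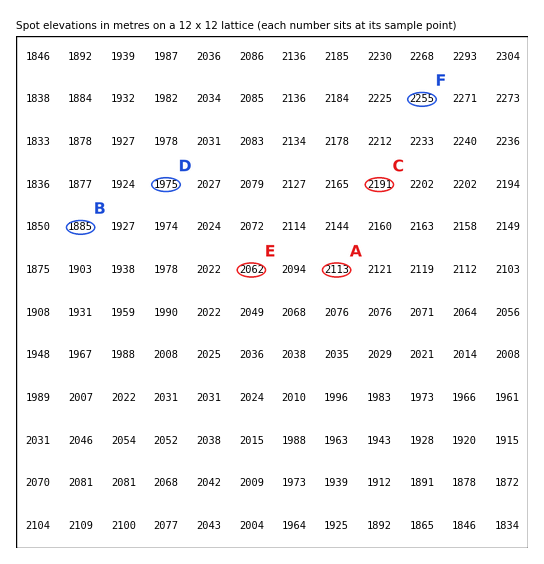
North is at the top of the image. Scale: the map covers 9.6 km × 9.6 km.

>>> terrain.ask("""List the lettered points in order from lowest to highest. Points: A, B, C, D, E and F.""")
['B', 'D', 'E', 'A', 'C', 'F']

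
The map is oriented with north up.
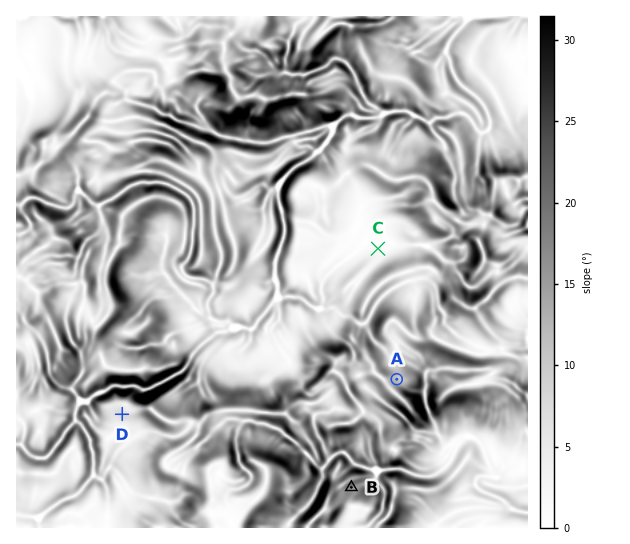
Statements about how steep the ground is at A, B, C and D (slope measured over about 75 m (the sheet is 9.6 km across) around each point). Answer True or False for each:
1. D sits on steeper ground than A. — False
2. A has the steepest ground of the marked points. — False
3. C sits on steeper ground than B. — False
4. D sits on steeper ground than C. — True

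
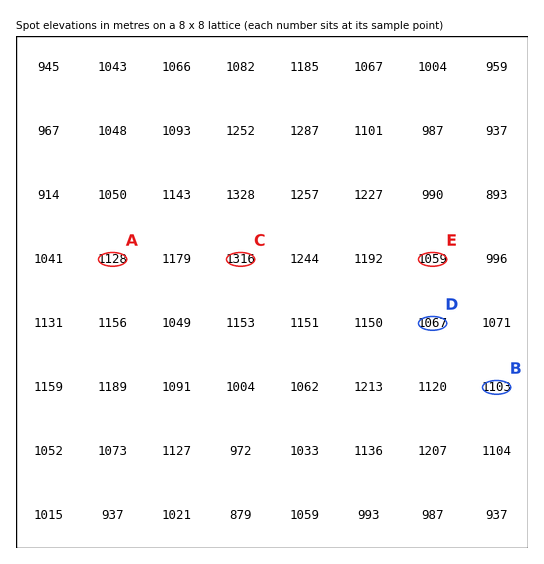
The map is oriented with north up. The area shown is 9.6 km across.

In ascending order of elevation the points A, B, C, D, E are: E D B A C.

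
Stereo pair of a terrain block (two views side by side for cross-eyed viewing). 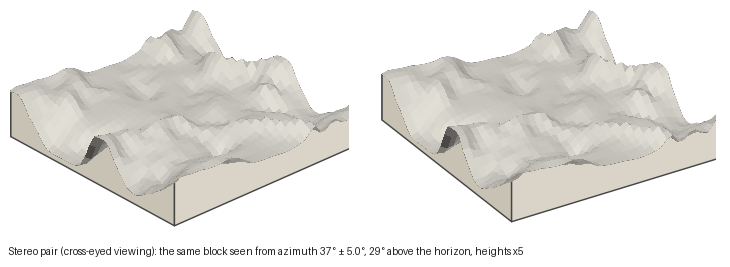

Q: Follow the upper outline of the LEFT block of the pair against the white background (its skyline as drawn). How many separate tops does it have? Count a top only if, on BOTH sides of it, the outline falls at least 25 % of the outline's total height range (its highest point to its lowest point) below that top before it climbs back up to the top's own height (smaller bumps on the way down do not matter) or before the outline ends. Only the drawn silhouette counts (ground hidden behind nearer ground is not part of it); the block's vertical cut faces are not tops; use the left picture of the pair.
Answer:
1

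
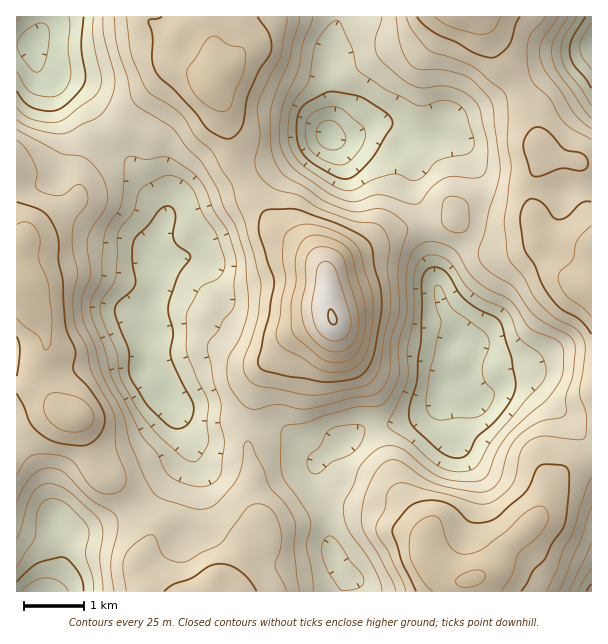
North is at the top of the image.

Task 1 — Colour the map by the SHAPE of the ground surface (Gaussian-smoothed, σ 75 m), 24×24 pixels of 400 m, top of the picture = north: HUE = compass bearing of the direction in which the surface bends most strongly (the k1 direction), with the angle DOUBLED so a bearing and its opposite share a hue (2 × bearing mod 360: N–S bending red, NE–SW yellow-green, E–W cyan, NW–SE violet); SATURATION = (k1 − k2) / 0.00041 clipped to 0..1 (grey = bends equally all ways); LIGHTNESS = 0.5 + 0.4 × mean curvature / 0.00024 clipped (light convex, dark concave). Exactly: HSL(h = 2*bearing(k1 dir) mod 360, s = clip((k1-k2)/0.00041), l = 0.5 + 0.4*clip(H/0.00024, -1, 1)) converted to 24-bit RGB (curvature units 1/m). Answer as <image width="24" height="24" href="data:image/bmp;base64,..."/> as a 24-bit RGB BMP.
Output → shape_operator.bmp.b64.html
<image width="24" height="24" href="data:image/bmp;base64,Qk32BgAAAAAAADYAAAAoAAAAGAAAABgAAAABABgAAAAAAMAGAAATCwAAEwsAAAAAAAAAAAAAGitzJHl7HUZUYp1IseWHa8ZkSL3Eq2bNxoiQo5twq59ixHRgN0q/NB6XNBAlaCM6z9lopO/WqLXs3bblv3e/fFay16eXskbCIBy/KHfoBT3cS6XN1eGzwM15O2RINoJGzExJyVFMzYM5eslTUi1oTwtNbytzP7KyzPfNeuSJLo+Rz0R58157qGZJzLVjilmpL7DDGxR2UiROVnwng94w0J50gFKoRJKJUmuJvWZtyNaiyXy2QhSdOQ6bWI7nn9fxouOn0bqGL2aCQIOx6G/M7rLMyZqaW6ezbT1QHQ0maSQ4dfQdAO4AN7xWe5i5UUTAe0yroraFvNyxoWS1dAefHlfKaKe7VatEY9iM2eHydGv7Hw3Qnmet6JeY4pGXxGJwmSeZIxB0RIrZ1/TlnODTOMG1S5SEQz95hDNp5sdpn9k0bj9RSjCMQWCXYoerlM+TYP2IK7ZnkCVwYQlNnEop3rxG1oh24WuA/xLVVi2IBvYuW+U9gMluXXCsOUWdUidrlkOH0uxux55fWUtmO3JXI6KkWJ25yOW+l9ZxQyEpIRIYcieLwoK5ytusmYqx2XfK1Bp+zHu8oNyQNP5QLOKCPK29Uht/kRiWsJs/yuaCum1PeiE2bZsoJz8aG44GiOkAm2IhgSqNNVa0EIq/dqe/4sa7sWqksg9xfr9hruPj2fHy2e7yXKjaSBpqURNRUyVT1LNU55ElkkAnpzg/x2o0TnwtRG0Saf0AG3cjLkxVcoxCHD4tQ3401L1BwgxChiFCtN2UTNpDnOZYvdtZYyNWagllWBNZTVyZmrt402RovEdldJKjzFZ1t11SZO2ildyfKrzAFzlbeEpYj0JVG20iVaEjeiyU4m3V8ceDxtFVhvI5v88xbB17LA9YXji1aKmgXcfCunjm557Xtjum5h1k3eqmaf+RWt2qZTOZExqBUmy0PUu9u0qqkZg/Hz9FkaBPv/83tPOMiOSid0OyghWUKiOEOzOAtNKKOqOVQzaF8Wup8zP24IjH5PrRmuiuPmlrLW19JSiJOVFsSy5CuypP23clKjQRKl8MpvilwPGQc6czOxwdXChTMzd8OGy6ucqTSIemKShemXpZ0EvI2+3L5/rR1oTMjl3HJpXMGQN6iA5afFkqIlMw1WJer4PDMt3TpdCi1MiK0yNNTS2NKpCtJ2mnRpWba7h7sSPKXDWOPI1QUJuC+vmm6v+4smKuvHmWdDmMFwAzzBhruZadIIzMfqSynsHSsd/qzMlZvK1awoC+fk7CQ4KnNy92QoVZcJ03NRc0rDRDgLRWNqGz3P3O+O7Pej+H10gmeQpNEAAzUdWppsjUdEjIT9Oaas6Us6NZ2M6osLqKildIpJFFaDpdKz1gnWGoXkSCRSFagq5dfd2FG/jfy/zR6cDT9RP/3HvBxgDoHgzUGv+MPHyynFGsqtKXQJe+q3i/1t621Ei24Ct+w4ZhPXGUMICfO3CBoxaWdD+aTPJ8ieqrVOupT+tio0yX9Q/b4H/RiCj8nTzwpNnGEyl/pHS4weCeOHSJXqR9a5AZjS1w25auwqXMllHDbjduLjZKTCtTbsdmhfGQSN2AdtqEU7V3QSBjryk+zHk+Sxl+rpvVt53OIwW/0W1I4uVTY2U0b8gYXs/CLWSWocx1tWJ9whqcv06cSiJ8NpGnkdt6bvJJOtsmEvpITEeQPgdLrl85yIZURDd5P8YsqmBPVA1azJ024bRzflushcuBdHPqVjvpx1OOtipWlURzsWimOim1pE2AhutYrtRtX/U+Po8ZFCATJwwZnIYx0a9Mf49ORJA0ayUlWRlastCLydSrbsrPrubmKz99cxmW3lyp1FDSxWSakUNMYyZiurtju+R3celqzZpheU0wJg0fGEAaNKohua0lrIQzRnw4TS5fP4KgktZsqtuDZNFgLu1SFx1AJx47rmI5rixu6ihsxEx2SEafkM+qxu21x8FPpYJGqxuVJRHYIIHOVot9l4ddwqJAgGI2K1dWPostXPcyhNFsnuGYXrZlMApKYSxPaEkpcUs1plM5xLGQbrDTitXU16ml1IiZqohYSaK3BzixhEjTl1XAnVOix7KcolChRkVxW9NvaOtsNvNFZN83lkZrHA0mWj2Ge06rmlChjsWNe7qKkrp3SpNoub9t22ya5MnVUZKqFx1PO0ZsfF+sjXzHwkuCw1qIWF+vXeZdiNhfrMcmmasFFiYNDDQ5JVBKM1d7tHKevbl7dNR+hXW2d2m0d7BthLh+1Gdy1nW+GienFni9TX/JmieL5ClLv29hfMudldWKYbBU1UJQ15ZZK29X"/>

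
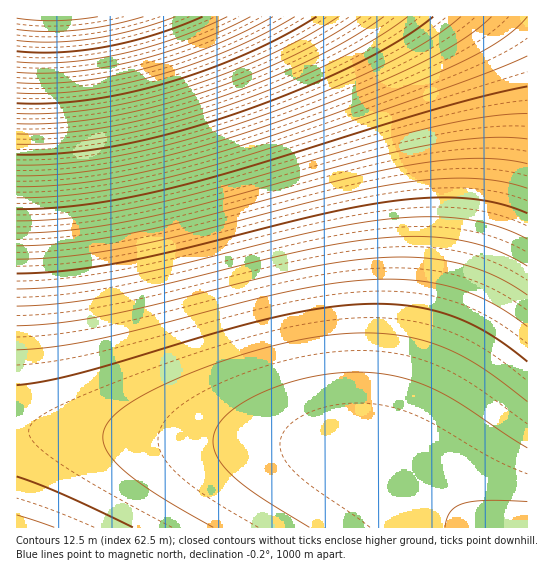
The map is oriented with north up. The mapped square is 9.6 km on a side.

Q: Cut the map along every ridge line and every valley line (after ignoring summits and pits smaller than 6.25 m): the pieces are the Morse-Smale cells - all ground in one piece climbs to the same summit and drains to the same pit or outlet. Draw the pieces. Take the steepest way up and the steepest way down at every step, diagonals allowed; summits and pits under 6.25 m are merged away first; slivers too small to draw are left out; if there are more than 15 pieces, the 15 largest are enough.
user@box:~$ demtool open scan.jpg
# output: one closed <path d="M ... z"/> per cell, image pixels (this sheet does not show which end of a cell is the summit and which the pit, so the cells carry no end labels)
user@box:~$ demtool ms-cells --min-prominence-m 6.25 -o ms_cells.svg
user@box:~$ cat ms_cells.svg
<path d="M527 16l-510 0-1 414 127 9 139 4 51 5 36 9 28 14 33 22 41 35 56 0z"/><path d="M37 431l-21 0 1 97 454-1-41-34-27-18-28-15-29-9-64-8-139-4z"/>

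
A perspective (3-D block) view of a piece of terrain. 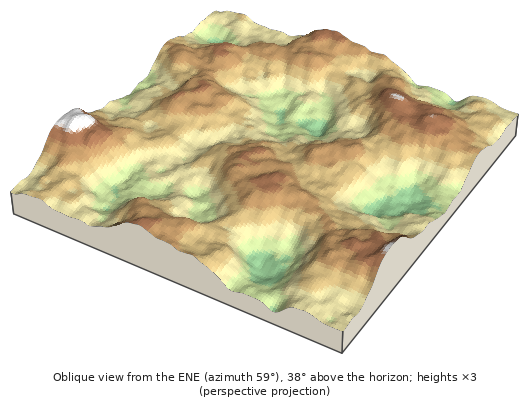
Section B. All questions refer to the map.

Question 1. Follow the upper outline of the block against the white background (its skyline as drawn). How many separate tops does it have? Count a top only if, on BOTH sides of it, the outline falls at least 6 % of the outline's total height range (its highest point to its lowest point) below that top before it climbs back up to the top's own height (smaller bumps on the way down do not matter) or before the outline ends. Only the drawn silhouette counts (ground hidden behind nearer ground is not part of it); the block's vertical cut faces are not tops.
1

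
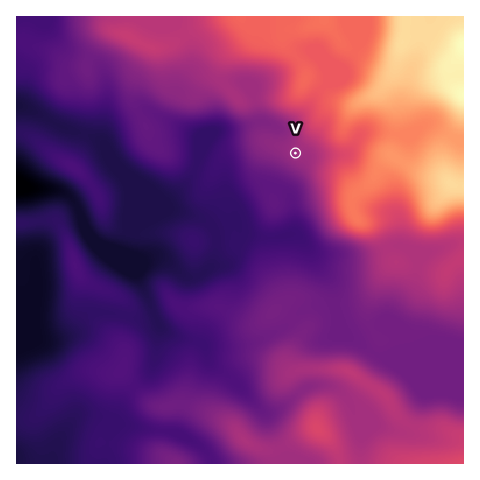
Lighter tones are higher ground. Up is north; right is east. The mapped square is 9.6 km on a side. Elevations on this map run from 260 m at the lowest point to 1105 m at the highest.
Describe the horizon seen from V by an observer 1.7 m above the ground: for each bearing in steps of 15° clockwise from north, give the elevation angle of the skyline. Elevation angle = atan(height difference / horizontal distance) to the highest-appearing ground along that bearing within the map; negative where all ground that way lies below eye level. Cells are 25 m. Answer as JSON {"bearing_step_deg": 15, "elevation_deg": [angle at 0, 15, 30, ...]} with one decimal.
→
{"bearing_step_deg": 15, "elevation_deg": [8.2, 7.6, 9.6, 9.9, 10.6, 9.9, 8.7, 8.7, 9.7, 8.6, 3.0, 0.8, 0.4, -0.1, -1.0, -1.6, -1.8, -2.2, -2.1, -1.5, -0.1, 1.1, 3.1, 5.2]}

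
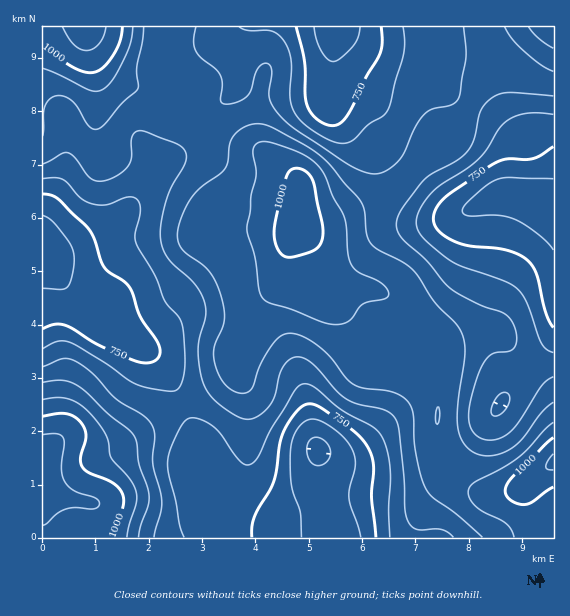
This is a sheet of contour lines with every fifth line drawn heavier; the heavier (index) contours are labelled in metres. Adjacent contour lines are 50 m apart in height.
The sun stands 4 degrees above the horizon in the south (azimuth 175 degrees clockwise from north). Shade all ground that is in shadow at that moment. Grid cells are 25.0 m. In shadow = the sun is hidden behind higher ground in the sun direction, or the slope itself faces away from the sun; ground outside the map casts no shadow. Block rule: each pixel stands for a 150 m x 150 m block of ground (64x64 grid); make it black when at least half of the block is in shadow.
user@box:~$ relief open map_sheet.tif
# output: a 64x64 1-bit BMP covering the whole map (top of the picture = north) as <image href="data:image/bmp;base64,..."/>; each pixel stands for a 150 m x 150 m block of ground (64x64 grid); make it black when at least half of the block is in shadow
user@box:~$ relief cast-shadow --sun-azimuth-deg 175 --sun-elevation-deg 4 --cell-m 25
<image width="64" height="64" href="data:image/bmp;base64,Qk0+AgAAAAAAAD4AAAAoAAAAQAAAAEAAAAABAAEAAAAAAAACAAATCwAAEwsAAAIAAAAAAAAA////AAAAAAAAAAAAAAAAAAAAAAAAAAAAAAAAAAAAAAAAAAAAAAAAAAAAAAAAAAAAA4AAAAAAAAAP8AAAAAAAgA/wAAAAAAPwD/AAAAAAA/wP4AAAAAAH/gfAAAAAAAf/A8AAAAAAB//BgAAAAAAP/+DwAAAAAAf///gAAAAAB////AAAAAAH///8AAAAAAf///wAAAAAA////gAAAAAD////AAAAAAH///8AAAAAAP///wAAAAAA///+AAAAAAB///wAAAAAAD//+AAAAAAAH//wDAAAAAAf//AIAAAAAA//4AAAAAAwD//AAAAAAHgP/8AAAAAAf/7/gAAAAAB//v8AAAAAAH/+/gAAAAAA//78AAAAAP///PwAAAAA///8+AAAAAD///z4AAAAAP///PgAAAAAf//88AAAAAA///zgAAAAAB///OAAAAAAA//8wAAAAAAAf/wAAHgABgAP+AAAfgAHgADYAAB/AA/gAAAAAH4A//AAAAAAPgH/+AAAAAAcA//4AAAAAAAP//AAAAAAAD//gAAAAAAB//8AAAAAAAH//wBgAAAAA///gEAAAAAB//+AAAAAAAH//wAAAAAAAf//AAAAAAAA//4AAAAAAAD//gAAAAAAAH/+AAAAAAAAf/4AAAAAAAA//gAAAAAAAD/8AAAAAAAAf/wAAAAAAAB//AAAAA=="/>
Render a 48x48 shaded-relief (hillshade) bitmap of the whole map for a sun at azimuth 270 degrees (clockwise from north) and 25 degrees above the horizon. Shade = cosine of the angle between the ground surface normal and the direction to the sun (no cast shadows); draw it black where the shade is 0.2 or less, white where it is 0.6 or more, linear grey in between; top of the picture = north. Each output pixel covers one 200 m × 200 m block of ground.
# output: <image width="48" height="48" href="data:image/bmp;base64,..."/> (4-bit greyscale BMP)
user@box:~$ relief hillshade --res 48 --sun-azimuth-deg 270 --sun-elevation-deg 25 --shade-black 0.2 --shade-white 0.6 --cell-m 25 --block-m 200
<image width="48" height="48" href="data:image/bmp;base64,Qk32BAAAAAAAAHYAAAAoAAAAMAAAADAAAAABAAQAAAAAAIAEAAATCwAAEwsAABAAAAAAAAAAAAAAABEREQAiIiIAMzMzAERERABVVVUAZmZmAHd3dwCIiIgAmZmZAKqqqgC7u7sAzMzMAN3d3QDu7u4A////AId3h0ISNVZ4h2Znd2Z5vO7sqYm7u7u6iIh4h0ESNFZ4iGZmd3Z5vN7tuZm7uquph4iIh0IRI0V5mHZmZ3eJvN7typq7uqqodoiIh1IREjWJmXZVZneKvN3uy6q7uqqXZoh3dlMhETaKqYdURWeazM3u3Lqqq7uoZXZmZlQxEkaaqpdUNGeazN3u7LqpqrzKh2VFZmUyE1eKqphjI1eazd3v7KmYiazcumVEVmVCI1eKqphjEkebzd3v7Kl3eKve3XZERWVDM1eKqphTEUes3d3u7ahlV5ve7odURFVUNFeJq6hTEUes3cze7adDR5ve7phkM0VVVWeKq6hTEki93LvN7aYhNpve3ZhkM0VmZniau6hjIlnNy6q83aYhNovd3JhkNFZnd4mru5hkI2rNypmrzKYhNXrN3JhlRFZ3iJq8y5dUNHrdypmau6cyNXm8zJh2VVZniavdyoZURYvdypmZqpdCNXiru5l2VVVnmr3tyoZUVpvMupmZmZdDNXiZmamGVVZ4ms7uyoZVV5vLupiJmYdURXiHiLl1RWeJq87+yodlZ6u6qZiImYdUVoh2ZqlkRniau83typhmeKuqmYiImIdlVohlRJhlZ5qru7zdy6h3eaqZiIiJmHZlZ4dkM5h2eaq7urvN3KmIiaqYh4iJh2ZmZ4dTM5h4maq7uqvN3LqZmZmId4iIdlVmd4dTIoiJmZq7u6rN3KqqmZiHeIiHZVVnd3dUM4iaqZq7u6vMy6qqmYiHiIh3ZUVnd3dlQ4mruqqru7vMuqq7mIiHd3d2VEVnd3dlRImru6qrzMu7qau7mIh2Znd2VEVneHd2VZm8y7qrzcu6mavLqId1VWd2VEVniId2ZZq8zLqrzdypiZvMuXdlRFZlREVniId3Zqq7y6qr3dypiJrMyXZURFZlREVniIh3d6u7uqmr3dy5mJq9ynVERFVUM0VoiIh3d7vLqZmrzdy6mZq8ynRERFZlMzRniIh3iKvLqIibzMy6mZq8ynQ0VWd2QzRWd4h4iavLqHeKu8u6qqq8ynQzRniHVDRFVniImYm7qHd5qru6qqu7unMiRniZdURERWiIiHiruXZ4mauqq7u7uWMSRomql2VUNGiIiGebqXZniaqqu8y6l1IjZ4mrqYdUNFeId1abqGZniZqqvMuodTIleZmru5hlM1eId1aal2Z4mZmaq7uWUyJHmpmry6h2RFZ4iFeal2Z5mYiJqrqGQyNpu6mru6mHVFZ4iGebp2Z5mHd4mal1QzR6vKqrupmIdmZ4iXirqGZ5mHZ3iZmGQjV6vLqrupmZh3d4iYirp2Z4iHd3eJmGMjV5vLu7upmZmIiImZm7l1VniId2d5mGMjV5u7u7upmZmImZmaq6hkNWiId3d5qWQiR5q7u7upmZmZmZqru6hTI1eId3eJqXQiR5q7vMupmZmZqqqru6hTEUaIdmeJmXQiRoq7zMupmqmaqru7uphjECWIdmeImHUyRoq8zMupqqqqu7u6qphjECWIdmZ4iHUzRoq83cqZqqqrvMug=="/>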